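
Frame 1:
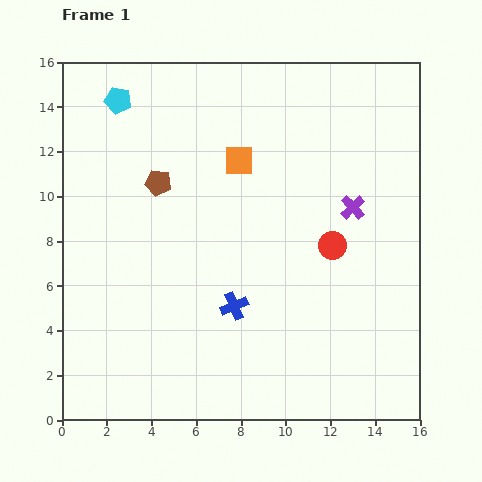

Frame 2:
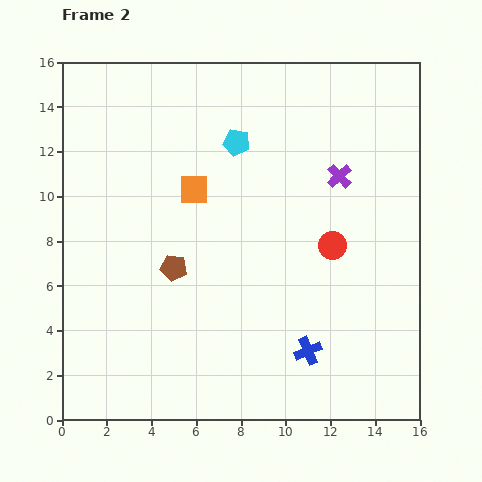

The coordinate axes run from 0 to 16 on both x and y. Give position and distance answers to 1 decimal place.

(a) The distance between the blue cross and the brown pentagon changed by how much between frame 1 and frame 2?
+0.5

Distance in frame 1: 6.5. Distance in frame 2: 7.0.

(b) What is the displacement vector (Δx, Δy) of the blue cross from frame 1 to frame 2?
(3.3, -2.0)

The blue cross was at (7.7, 5.1) in frame 1 and (11.0, 3.1) in frame 2.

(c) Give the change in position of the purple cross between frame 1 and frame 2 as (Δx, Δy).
(-0.6, 1.4)

The purple cross was at (13.0, 9.5) in frame 1 and (12.4, 10.9) in frame 2.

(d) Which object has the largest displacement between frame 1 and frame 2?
the cyan pentagon

(moved 5.6; next 3.9)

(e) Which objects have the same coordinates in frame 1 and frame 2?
the red circle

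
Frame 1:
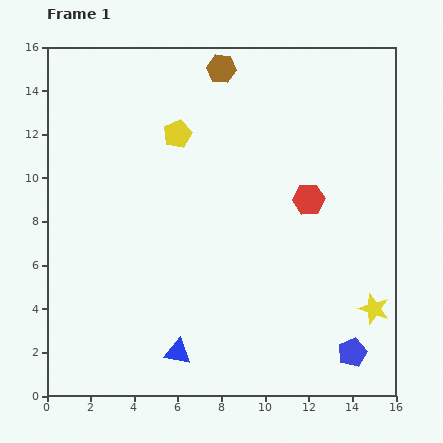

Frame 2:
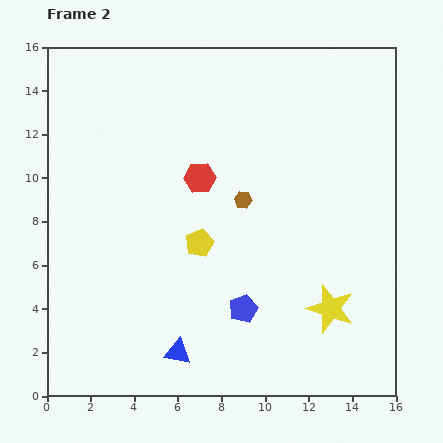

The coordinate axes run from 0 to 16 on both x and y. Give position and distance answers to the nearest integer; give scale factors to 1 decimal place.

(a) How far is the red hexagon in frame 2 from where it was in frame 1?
5

The red hexagon moved from (12, 9) to (7, 10), a distance of √(5² + 1²) ≈ 5.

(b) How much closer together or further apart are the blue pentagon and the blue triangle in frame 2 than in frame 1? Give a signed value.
-4

Distance in frame 1: 8. Distance in frame 2: 4.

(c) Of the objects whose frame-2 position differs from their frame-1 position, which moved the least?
the yellow star

(moved 2)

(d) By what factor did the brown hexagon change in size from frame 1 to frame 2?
0.6×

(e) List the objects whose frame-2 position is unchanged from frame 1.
the blue triangle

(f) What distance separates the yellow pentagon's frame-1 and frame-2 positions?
5

The yellow pentagon moved from (6, 12) to (7, 7), a distance of √(1² + 5²) ≈ 5.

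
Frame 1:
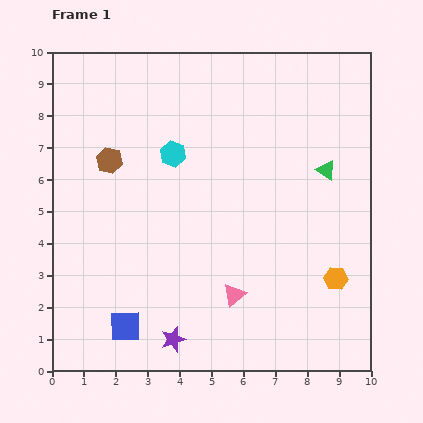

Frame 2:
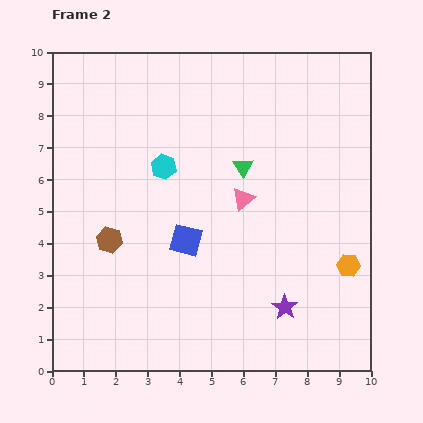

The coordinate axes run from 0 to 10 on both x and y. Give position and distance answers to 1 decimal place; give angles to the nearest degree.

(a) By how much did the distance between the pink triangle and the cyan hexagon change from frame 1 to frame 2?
-2.1

Distance in frame 1: 4.8. Distance in frame 2: 2.7.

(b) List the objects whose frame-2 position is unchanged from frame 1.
none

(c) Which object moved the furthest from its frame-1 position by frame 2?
the purple star

(moved 3.6; next 3.3)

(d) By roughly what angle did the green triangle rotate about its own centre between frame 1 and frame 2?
25° clockwise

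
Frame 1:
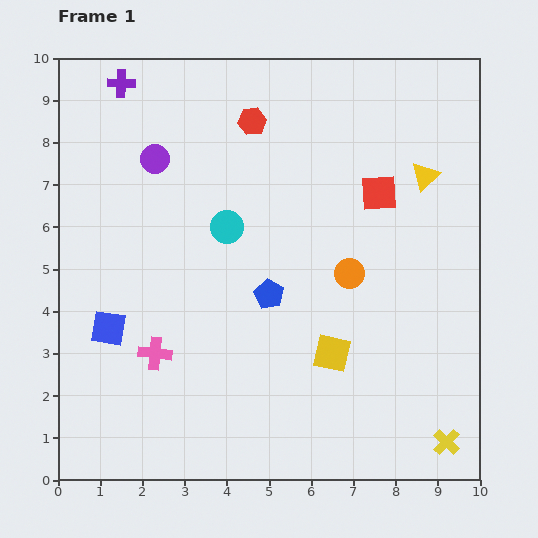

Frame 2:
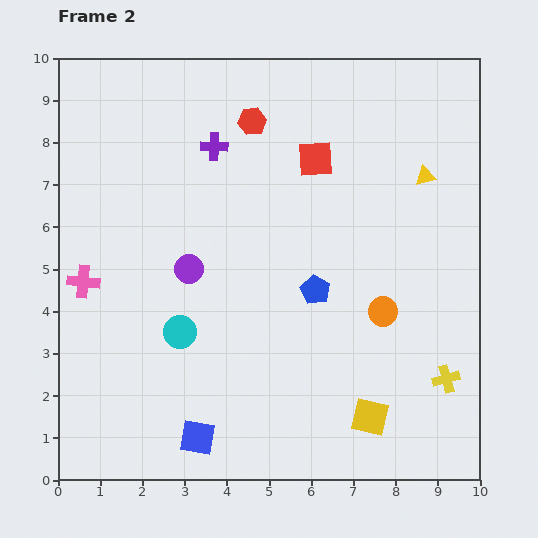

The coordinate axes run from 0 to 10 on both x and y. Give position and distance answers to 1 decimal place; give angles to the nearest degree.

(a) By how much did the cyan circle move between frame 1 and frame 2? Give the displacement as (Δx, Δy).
(-1.1, -2.5)

The cyan circle was at (4.0, 6.0) in frame 1 and (2.9, 3.5) in frame 2.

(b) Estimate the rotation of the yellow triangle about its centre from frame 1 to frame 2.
31° clockwise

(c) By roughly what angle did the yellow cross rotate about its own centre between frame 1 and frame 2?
30° clockwise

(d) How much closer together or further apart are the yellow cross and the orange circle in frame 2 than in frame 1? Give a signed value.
-2.4

Distance in frame 1: 4.6. Distance in frame 2: 2.2.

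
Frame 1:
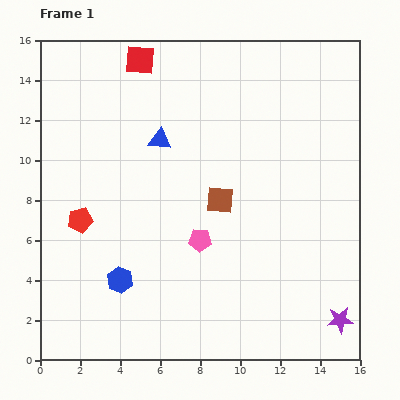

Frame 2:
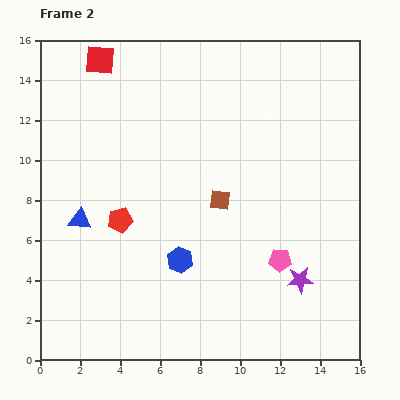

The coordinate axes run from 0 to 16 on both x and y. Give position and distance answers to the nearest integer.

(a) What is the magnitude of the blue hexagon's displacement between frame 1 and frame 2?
3

The blue hexagon moved from (4, 4) to (7, 5), a distance of √(3² + 1²) ≈ 3.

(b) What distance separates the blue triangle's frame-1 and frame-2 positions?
6

The blue triangle moved from (6, 11) to (2, 7), a distance of √(4² + 4²) ≈ 6.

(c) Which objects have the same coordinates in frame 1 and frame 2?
the brown square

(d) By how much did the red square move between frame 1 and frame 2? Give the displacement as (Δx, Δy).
(-2, 0)

The red square was at (5, 15) in frame 1 and (3, 15) in frame 2.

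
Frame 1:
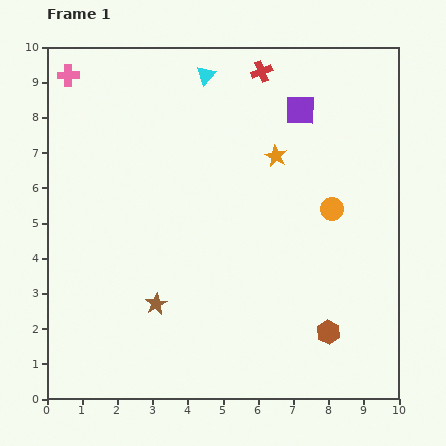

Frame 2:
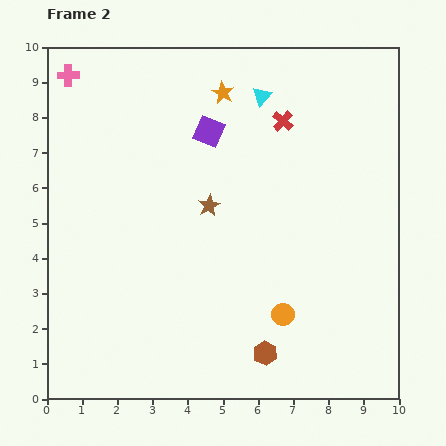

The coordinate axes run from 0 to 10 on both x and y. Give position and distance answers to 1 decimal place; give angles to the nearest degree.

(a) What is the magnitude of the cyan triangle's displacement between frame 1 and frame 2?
1.7

The cyan triangle moved from (4.5, 9.2) to (6.1, 8.6), a distance of √(1.6² + 0.6²) ≈ 1.7.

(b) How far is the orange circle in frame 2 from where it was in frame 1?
3.3

The orange circle moved from (8.1, 5.4) to (6.7, 2.4), a distance of √(1.4² + 3.0²) ≈ 3.3.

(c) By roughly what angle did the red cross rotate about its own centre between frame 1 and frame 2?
27° counter-clockwise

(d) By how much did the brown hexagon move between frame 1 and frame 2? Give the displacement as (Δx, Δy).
(-1.8, -0.6)

The brown hexagon was at (8.0, 1.9) in frame 1 and (6.2, 1.3) in frame 2.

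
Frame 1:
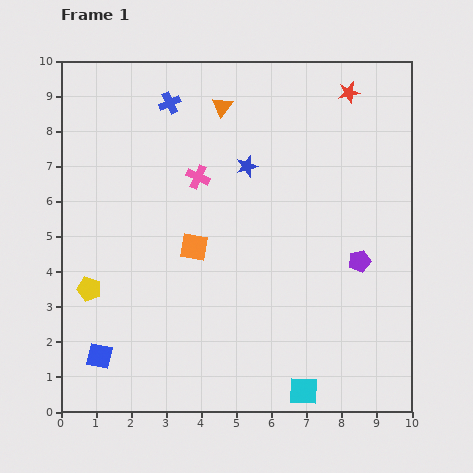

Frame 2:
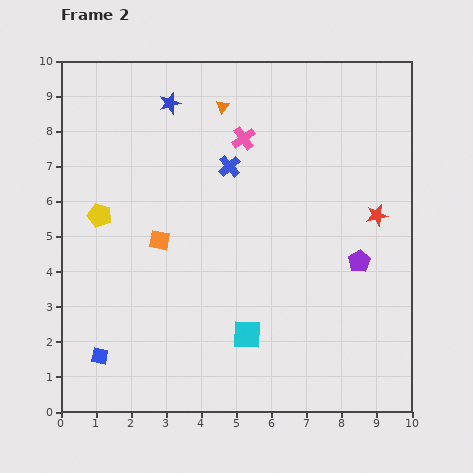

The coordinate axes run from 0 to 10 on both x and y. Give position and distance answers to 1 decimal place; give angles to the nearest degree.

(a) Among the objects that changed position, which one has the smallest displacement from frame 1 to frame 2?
the orange square

(moved 1.0)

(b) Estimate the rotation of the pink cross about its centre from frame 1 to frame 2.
30° clockwise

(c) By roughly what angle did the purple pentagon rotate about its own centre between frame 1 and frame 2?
19° counter-clockwise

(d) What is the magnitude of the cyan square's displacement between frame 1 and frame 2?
2.3

The cyan square moved from (6.9, 0.6) to (5.3, 2.2), a distance of √(1.6² + 1.6²) ≈ 2.3.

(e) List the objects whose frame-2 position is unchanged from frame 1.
the purple pentagon, the blue square, the orange triangle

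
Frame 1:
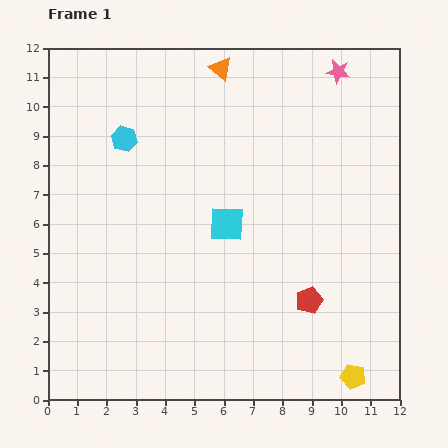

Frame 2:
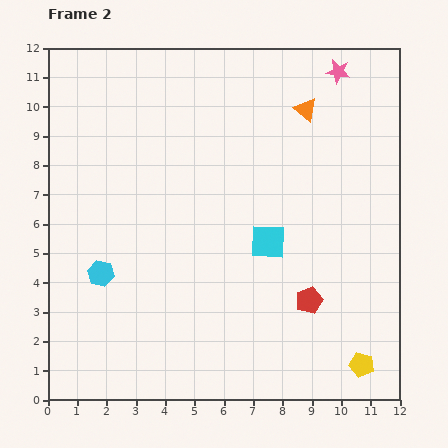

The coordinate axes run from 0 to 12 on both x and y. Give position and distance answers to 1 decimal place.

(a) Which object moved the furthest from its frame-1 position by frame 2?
the cyan hexagon

(moved 4.7; next 3.2)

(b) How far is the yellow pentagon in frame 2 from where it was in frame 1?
0.5

The yellow pentagon moved from (10.4, 0.8) to (10.7, 1.2), a distance of √(0.3² + 0.4²) ≈ 0.5.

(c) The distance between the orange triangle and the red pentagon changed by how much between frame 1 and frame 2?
-2.0

Distance in frame 1: 8.5. Distance in frame 2: 6.5.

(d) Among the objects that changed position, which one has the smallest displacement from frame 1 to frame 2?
the yellow pentagon

(moved 0.5)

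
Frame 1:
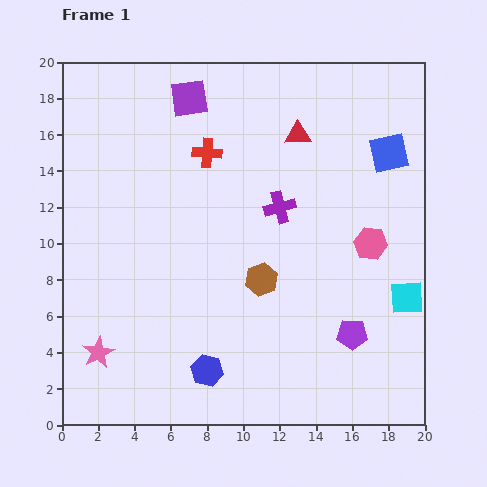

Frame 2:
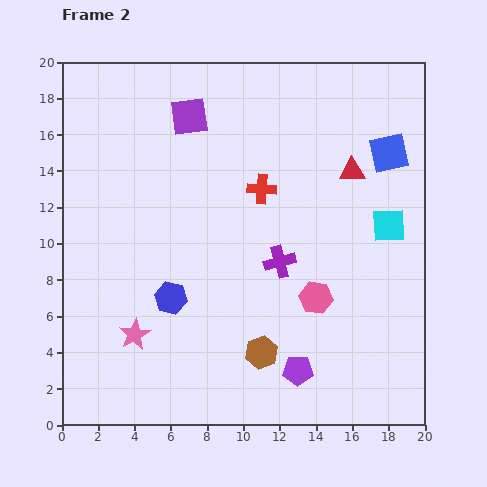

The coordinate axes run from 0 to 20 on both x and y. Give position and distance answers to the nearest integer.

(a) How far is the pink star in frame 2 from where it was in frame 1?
2

The pink star moved from (2, 4) to (4, 5), a distance of √(2² + 1²) ≈ 2.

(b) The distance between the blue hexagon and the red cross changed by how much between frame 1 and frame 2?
-4

Distance in frame 1: 12. Distance in frame 2: 8.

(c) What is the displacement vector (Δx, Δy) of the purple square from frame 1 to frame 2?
(0, -1)

The purple square was at (7, 18) in frame 1 and (7, 17) in frame 2.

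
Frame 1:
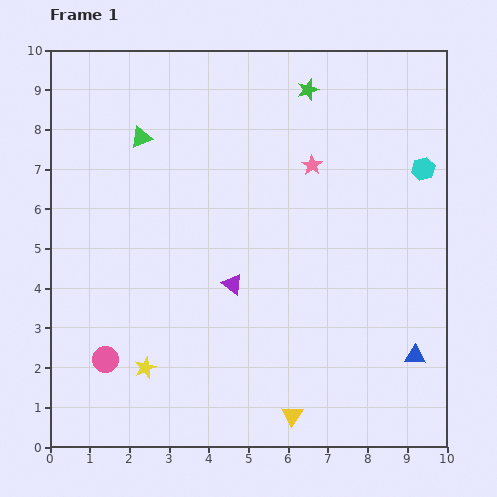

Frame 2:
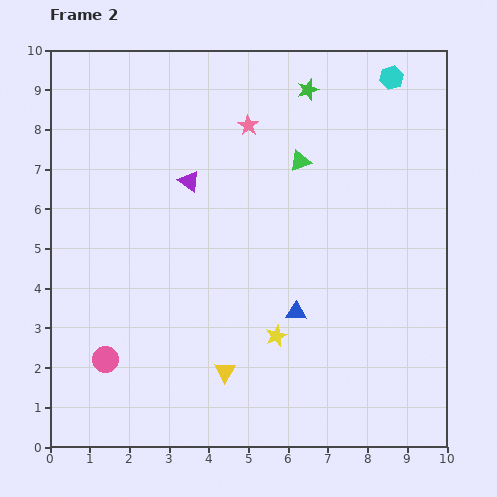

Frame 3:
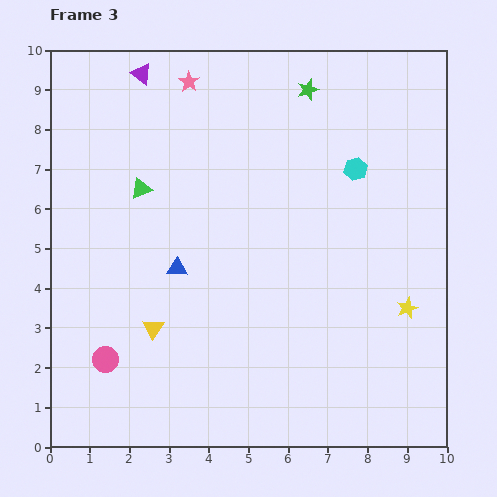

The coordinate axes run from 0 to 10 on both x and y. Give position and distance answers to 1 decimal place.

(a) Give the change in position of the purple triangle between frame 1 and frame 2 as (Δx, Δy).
(-1.1, 2.6)

The purple triangle was at (4.6, 4.1) in frame 1 and (3.5, 6.7) in frame 2.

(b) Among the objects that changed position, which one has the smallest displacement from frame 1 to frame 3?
the green triangle

(moved 1.3)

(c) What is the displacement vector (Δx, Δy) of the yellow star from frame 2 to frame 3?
(3.3, 0.7)

The yellow star was at (5.7, 2.8) in frame 2 and (9.0, 3.5) in frame 3.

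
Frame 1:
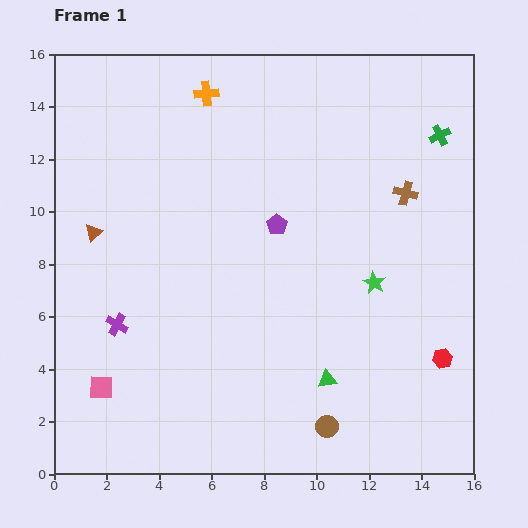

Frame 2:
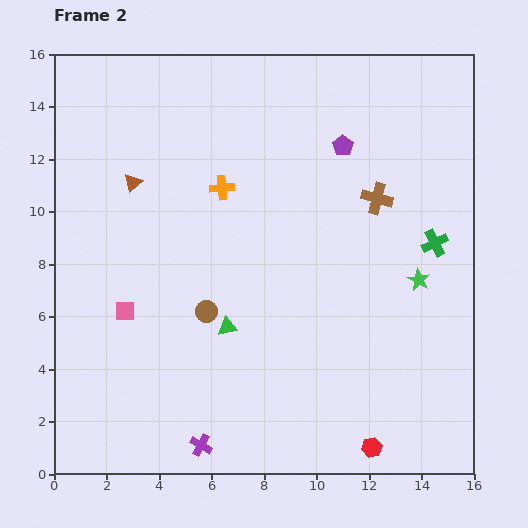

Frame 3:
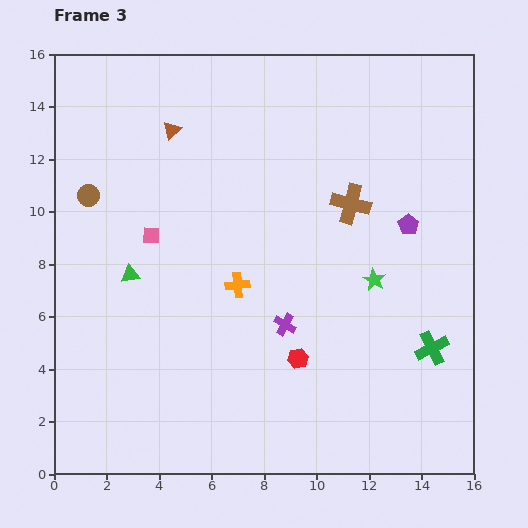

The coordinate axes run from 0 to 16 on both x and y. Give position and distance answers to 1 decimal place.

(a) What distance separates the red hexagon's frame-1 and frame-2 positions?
4.3

The red hexagon moved from (14.8, 4.4) to (12.1, 1.0), a distance of √(2.7² + 3.4²) ≈ 4.3.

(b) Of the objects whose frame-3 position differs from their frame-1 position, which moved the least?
the green star

(moved 0.1)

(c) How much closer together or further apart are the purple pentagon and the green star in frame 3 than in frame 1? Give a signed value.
-1.8

Distance in frame 1: 4.3. Distance in frame 3: 2.5.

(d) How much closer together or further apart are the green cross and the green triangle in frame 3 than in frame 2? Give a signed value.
+3.3

Distance in frame 2: 8.5. Distance in frame 3: 11.8.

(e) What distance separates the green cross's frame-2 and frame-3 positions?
4.0

The green cross moved from (14.5, 8.8) to (14.4, 4.8), a distance of √(0.1² + 4.0²) ≈ 4.0.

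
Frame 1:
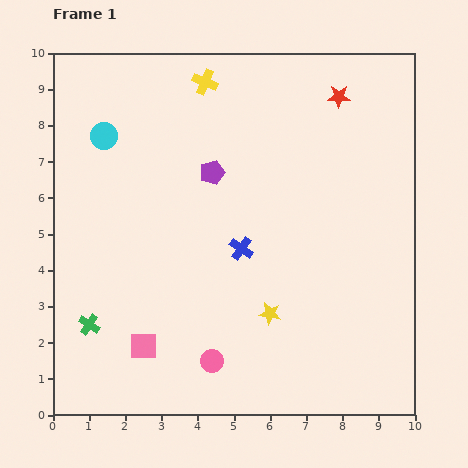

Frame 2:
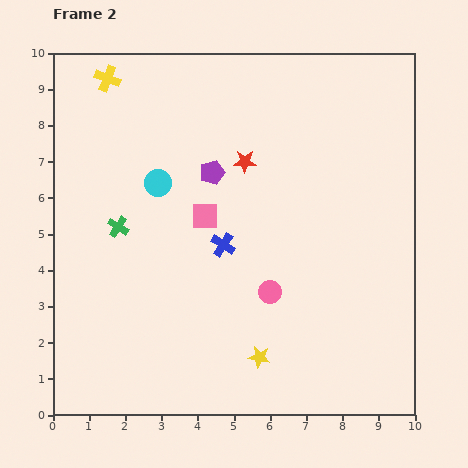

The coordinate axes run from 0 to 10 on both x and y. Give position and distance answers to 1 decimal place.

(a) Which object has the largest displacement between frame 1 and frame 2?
the pink square

(moved 4.0; next 3.2)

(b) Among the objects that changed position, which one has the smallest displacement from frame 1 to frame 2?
the blue cross

(moved 0.5)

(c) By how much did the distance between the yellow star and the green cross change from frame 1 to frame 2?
+0.3

Distance in frame 1: 5.0. Distance in frame 2: 5.3.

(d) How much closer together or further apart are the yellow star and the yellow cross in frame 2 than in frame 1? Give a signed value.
+2.2

Distance in frame 1: 6.6. Distance in frame 2: 8.8.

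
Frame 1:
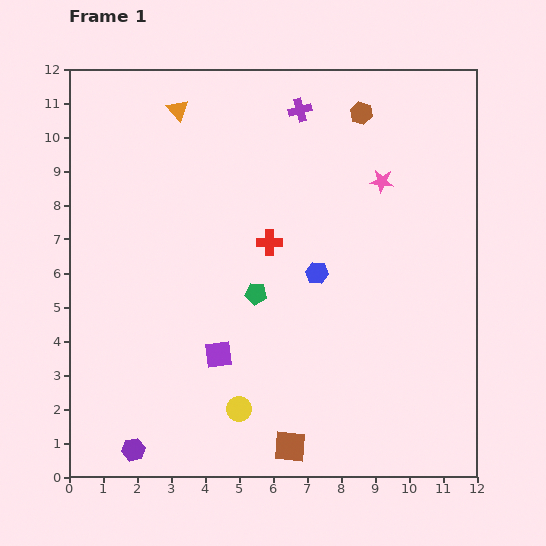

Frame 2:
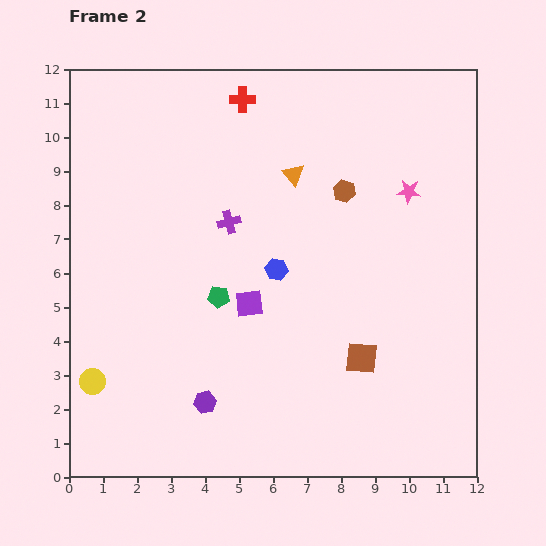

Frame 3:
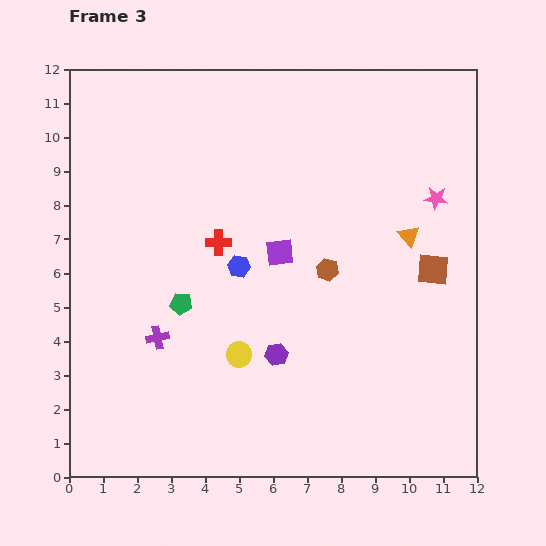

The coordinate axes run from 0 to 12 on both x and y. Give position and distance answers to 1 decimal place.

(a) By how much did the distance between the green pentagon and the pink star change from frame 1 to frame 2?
+1.4

Distance in frame 1: 5.0. Distance in frame 2: 6.4.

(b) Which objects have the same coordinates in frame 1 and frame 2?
none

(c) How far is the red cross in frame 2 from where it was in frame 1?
4.3

The red cross moved from (5.9, 6.9) to (5.1, 11.1), a distance of √(0.8² + 4.2²) ≈ 4.3.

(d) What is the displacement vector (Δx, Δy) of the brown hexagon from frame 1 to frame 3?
(-1.0, -4.6)

The brown hexagon was at (8.6, 10.7) in frame 1 and (7.6, 6.1) in frame 3.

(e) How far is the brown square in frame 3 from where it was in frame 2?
3.3

The brown square moved from (8.6, 3.5) to (10.7, 6.1), a distance of √(2.1² + 2.6²) ≈ 3.3.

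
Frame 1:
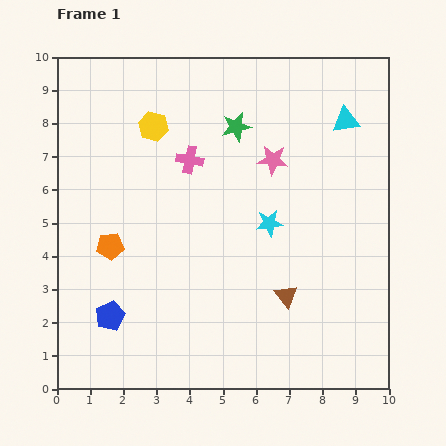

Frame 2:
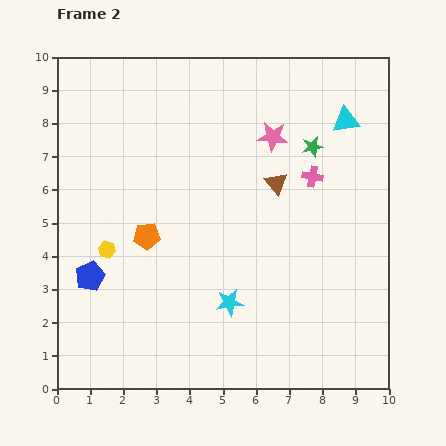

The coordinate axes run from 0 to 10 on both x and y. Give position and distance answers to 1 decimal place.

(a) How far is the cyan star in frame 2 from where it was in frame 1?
2.7

The cyan star moved from (6.4, 5.0) to (5.2, 2.6), a distance of √(1.2² + 2.4²) ≈ 2.7.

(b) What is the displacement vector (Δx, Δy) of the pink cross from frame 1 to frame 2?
(3.7, -0.5)

The pink cross was at (4.0, 6.9) in frame 1 and (7.7, 6.4) in frame 2.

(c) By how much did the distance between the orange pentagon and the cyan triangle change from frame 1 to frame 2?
-1.2

Distance in frame 1: 8.1. Distance in frame 2: 6.9.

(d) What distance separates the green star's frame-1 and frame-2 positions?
2.4

The green star moved from (5.4, 7.9) to (7.7, 7.3), a distance of √(2.3² + 0.6²) ≈ 2.4.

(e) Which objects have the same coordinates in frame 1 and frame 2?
the cyan triangle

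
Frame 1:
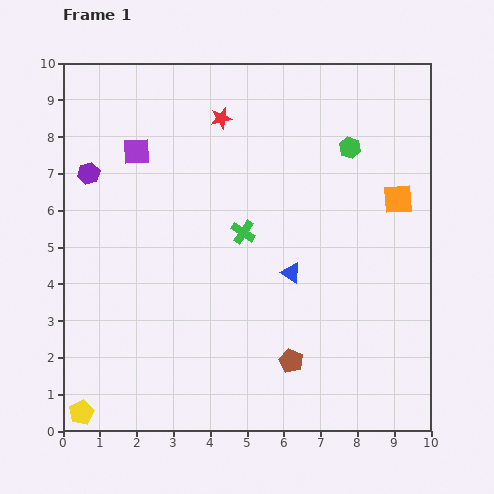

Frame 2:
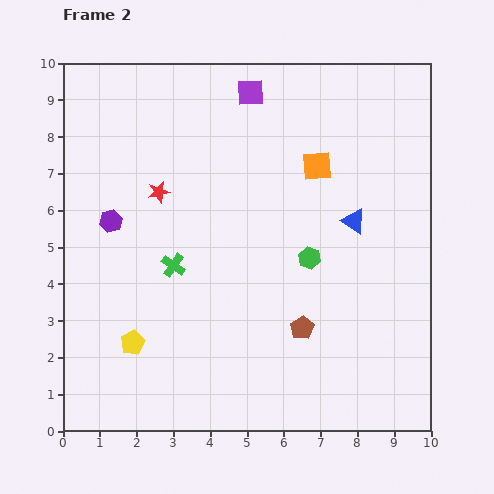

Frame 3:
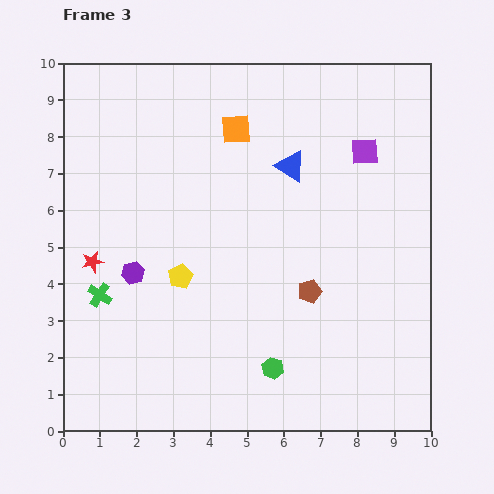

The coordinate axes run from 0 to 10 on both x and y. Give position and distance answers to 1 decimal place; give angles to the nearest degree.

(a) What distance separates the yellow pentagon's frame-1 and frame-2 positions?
2.4

The yellow pentagon moved from (0.5, 0.5) to (1.9, 2.4), a distance of √(1.4² + 1.9²) ≈ 2.4.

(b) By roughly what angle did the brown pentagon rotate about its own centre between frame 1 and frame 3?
30° clockwise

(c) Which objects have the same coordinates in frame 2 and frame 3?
none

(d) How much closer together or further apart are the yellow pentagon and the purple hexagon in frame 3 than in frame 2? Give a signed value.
-2.1

Distance in frame 2: 3.4. Distance in frame 3: 1.3.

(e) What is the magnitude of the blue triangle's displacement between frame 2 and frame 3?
2.3

The blue triangle moved from (7.9, 5.7) to (6.2, 7.2), a distance of √(1.7² + 1.5²) ≈ 2.3.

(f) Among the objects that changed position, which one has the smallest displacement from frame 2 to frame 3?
the brown pentagon

(moved 1.0)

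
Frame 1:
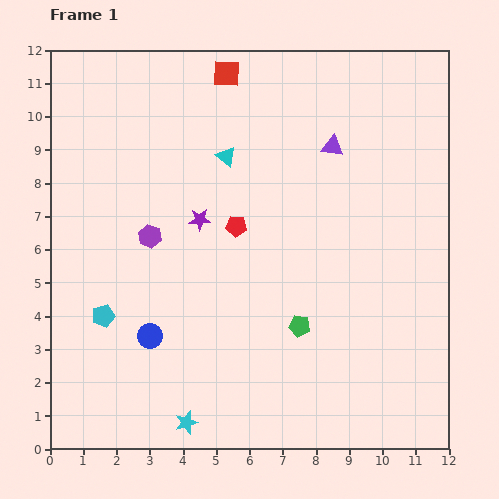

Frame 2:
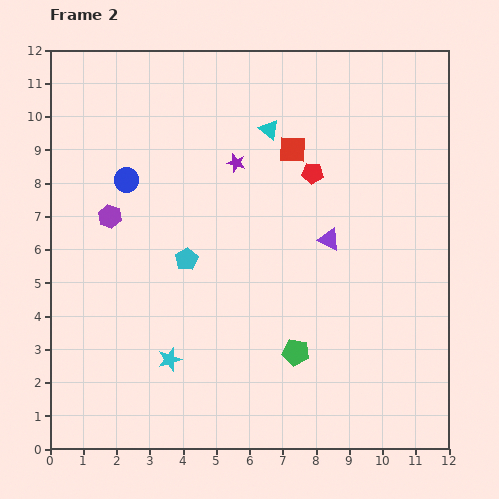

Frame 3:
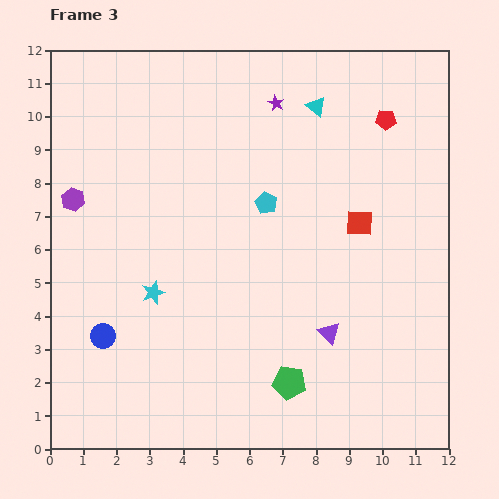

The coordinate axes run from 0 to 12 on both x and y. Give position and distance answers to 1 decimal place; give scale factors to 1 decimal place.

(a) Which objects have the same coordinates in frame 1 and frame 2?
none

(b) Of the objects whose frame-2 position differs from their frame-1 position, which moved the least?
the green pentagon

(moved 0.8)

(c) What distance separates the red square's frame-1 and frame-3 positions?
6.0

The red square moved from (5.3, 11.3) to (9.3, 6.8), a distance of √(4.0² + 4.5²) ≈ 6.0.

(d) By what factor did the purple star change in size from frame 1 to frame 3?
0.7×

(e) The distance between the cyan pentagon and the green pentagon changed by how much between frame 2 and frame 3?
+1.1

Distance in frame 2: 4.3. Distance in frame 3: 5.4.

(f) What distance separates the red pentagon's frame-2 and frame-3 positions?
2.7

The red pentagon moved from (7.9, 8.3) to (10.1, 9.9), a distance of √(2.2² + 1.6²) ≈ 2.7.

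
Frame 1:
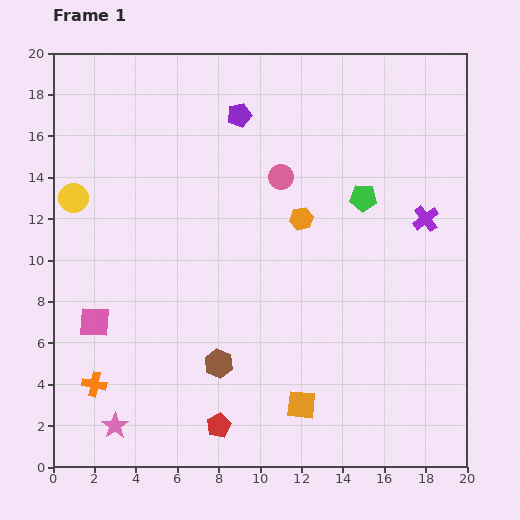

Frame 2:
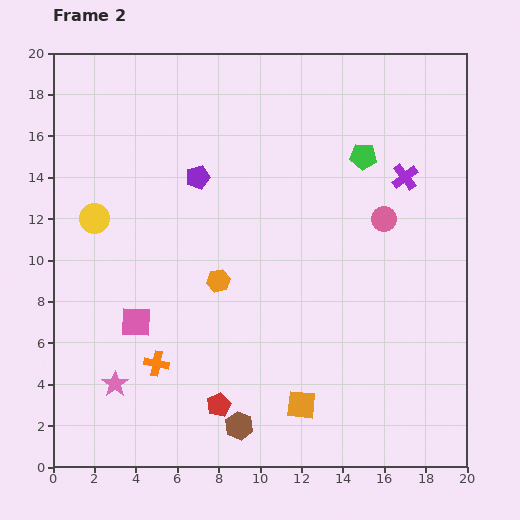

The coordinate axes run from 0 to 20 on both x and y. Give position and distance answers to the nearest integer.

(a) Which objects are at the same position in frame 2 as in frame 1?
the orange square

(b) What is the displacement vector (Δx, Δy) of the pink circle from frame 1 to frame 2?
(5, -2)

The pink circle was at (11, 14) in frame 1 and (16, 12) in frame 2.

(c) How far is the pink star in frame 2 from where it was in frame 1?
2

The pink star moved from (3, 2) to (3, 4), a distance of √(0² + 2²) ≈ 2.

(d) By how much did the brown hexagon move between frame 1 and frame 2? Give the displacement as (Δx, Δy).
(1, -3)

The brown hexagon was at (8, 5) in frame 1 and (9, 2) in frame 2.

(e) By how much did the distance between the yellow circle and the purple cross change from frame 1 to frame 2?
-2

Distance in frame 1: 17. Distance in frame 2: 15.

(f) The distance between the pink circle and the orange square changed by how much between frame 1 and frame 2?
-1

Distance in frame 1: 11. Distance in frame 2: 10.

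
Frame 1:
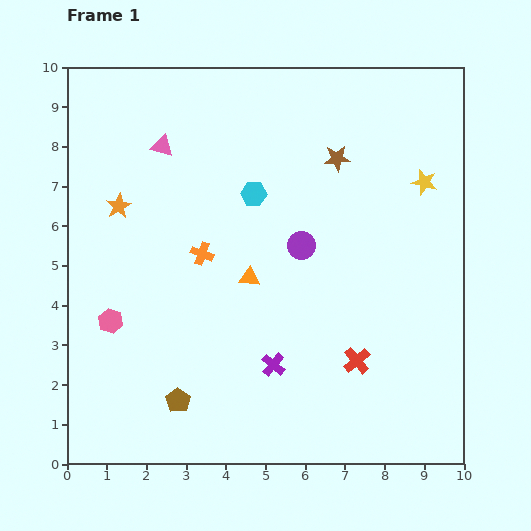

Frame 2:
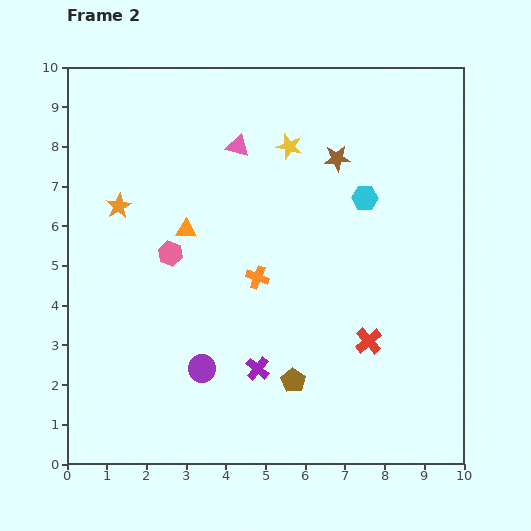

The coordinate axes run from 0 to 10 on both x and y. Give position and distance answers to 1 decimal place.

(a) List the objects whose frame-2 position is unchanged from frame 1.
the brown star, the orange star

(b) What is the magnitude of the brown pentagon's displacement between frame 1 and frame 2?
2.9

The brown pentagon moved from (2.8, 1.6) to (5.7, 2.1), a distance of √(2.9² + 0.5²) ≈ 2.9.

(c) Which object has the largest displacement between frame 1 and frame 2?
the purple circle

(moved 4.0; next 3.5)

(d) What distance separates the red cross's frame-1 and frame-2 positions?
0.6

The red cross moved from (7.3, 2.6) to (7.6, 3.1), a distance of √(0.3² + 0.5²) ≈ 0.6.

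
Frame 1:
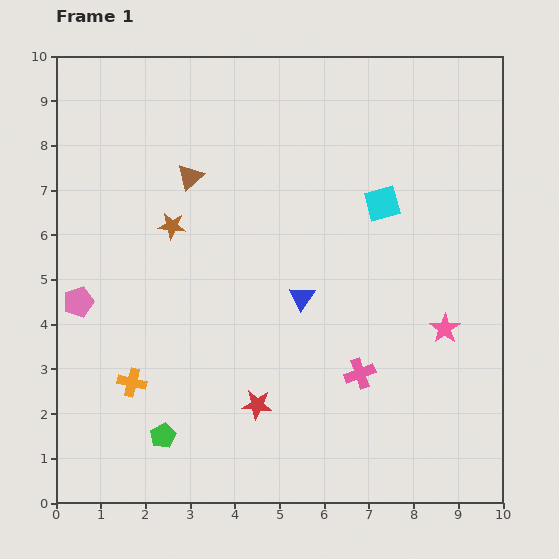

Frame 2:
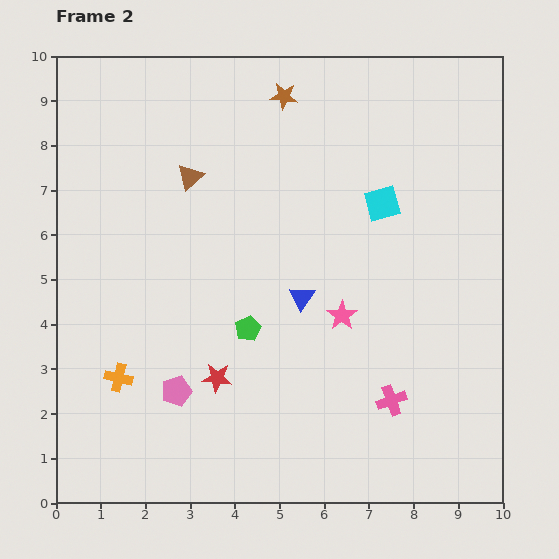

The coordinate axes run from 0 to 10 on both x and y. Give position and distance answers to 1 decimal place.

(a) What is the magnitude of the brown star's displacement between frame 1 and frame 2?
3.8

The brown star moved from (2.6, 6.2) to (5.1, 9.1), a distance of √(2.5² + 2.9²) ≈ 3.8.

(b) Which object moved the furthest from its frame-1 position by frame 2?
the brown star

(moved 3.8; next 3.1)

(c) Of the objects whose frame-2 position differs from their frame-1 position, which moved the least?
the orange cross

(moved 0.3)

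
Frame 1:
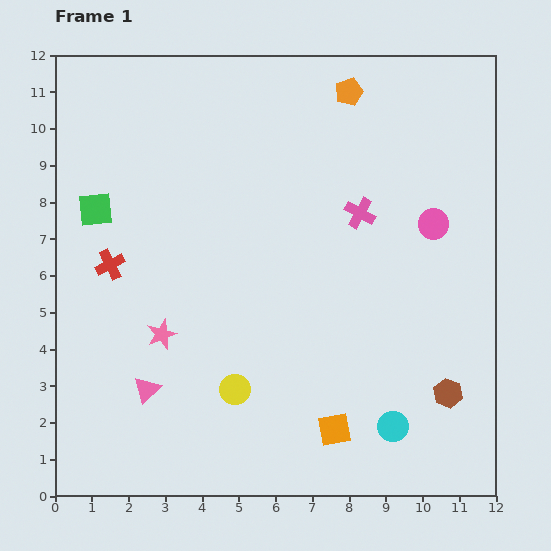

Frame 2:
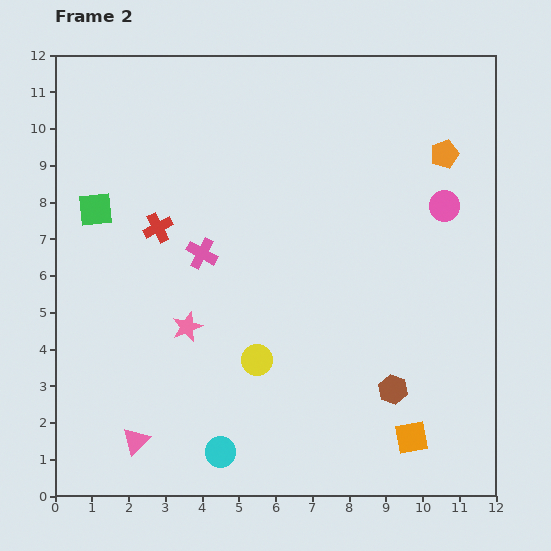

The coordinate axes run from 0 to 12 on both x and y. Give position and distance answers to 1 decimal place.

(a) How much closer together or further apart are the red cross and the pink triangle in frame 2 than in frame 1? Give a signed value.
+2.3

Distance in frame 1: 3.5. Distance in frame 2: 5.8.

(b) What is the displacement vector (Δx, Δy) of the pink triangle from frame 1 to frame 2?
(-0.3, -1.4)

The pink triangle was at (2.5, 2.9) in frame 1 and (2.2, 1.5) in frame 2.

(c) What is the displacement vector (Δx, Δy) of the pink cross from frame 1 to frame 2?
(-4.3, -1.1)

The pink cross was at (8.3, 7.7) in frame 1 and (4.0, 6.6) in frame 2.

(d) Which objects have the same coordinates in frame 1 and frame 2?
the green square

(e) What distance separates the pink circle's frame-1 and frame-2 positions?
0.6

The pink circle moved from (10.3, 7.4) to (10.6, 7.9), a distance of √(0.3² + 0.5²) ≈ 0.6.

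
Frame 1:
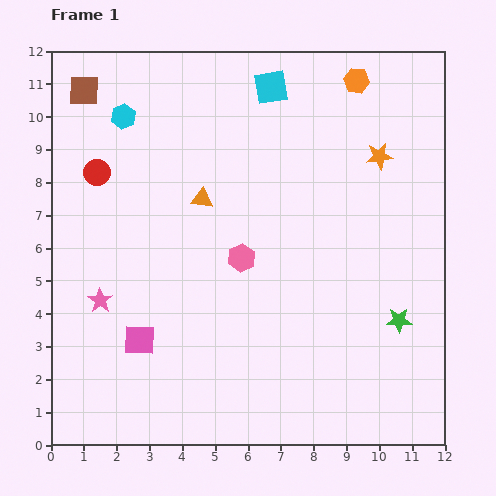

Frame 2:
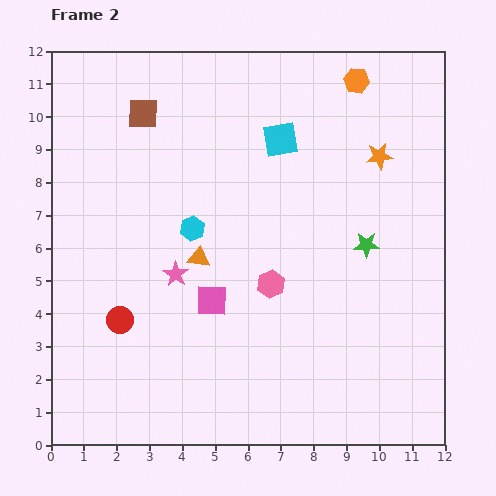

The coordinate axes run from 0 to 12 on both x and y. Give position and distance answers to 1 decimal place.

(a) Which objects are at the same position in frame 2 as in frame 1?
the orange star, the orange hexagon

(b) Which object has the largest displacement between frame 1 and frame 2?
the red circle

(moved 4.6; next 4.0)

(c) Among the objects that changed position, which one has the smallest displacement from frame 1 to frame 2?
the pink hexagon

(moved 1.2)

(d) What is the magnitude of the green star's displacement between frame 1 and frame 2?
2.5

The green star moved from (10.6, 3.8) to (9.6, 6.1), a distance of √(1.0² + 2.3²) ≈ 2.5.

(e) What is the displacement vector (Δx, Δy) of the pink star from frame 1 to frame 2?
(2.3, 0.8)

The pink star was at (1.5, 4.4) in frame 1 and (3.8, 5.2) in frame 2.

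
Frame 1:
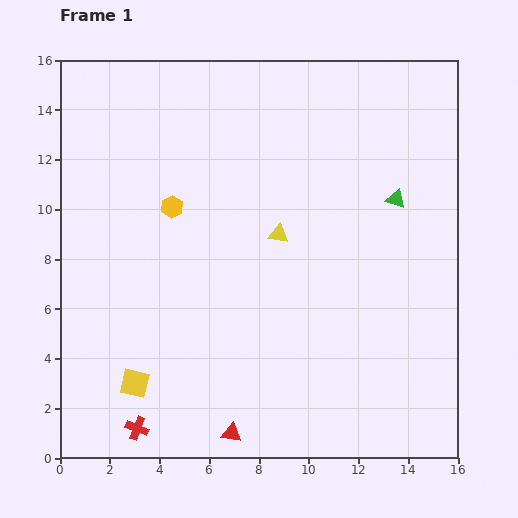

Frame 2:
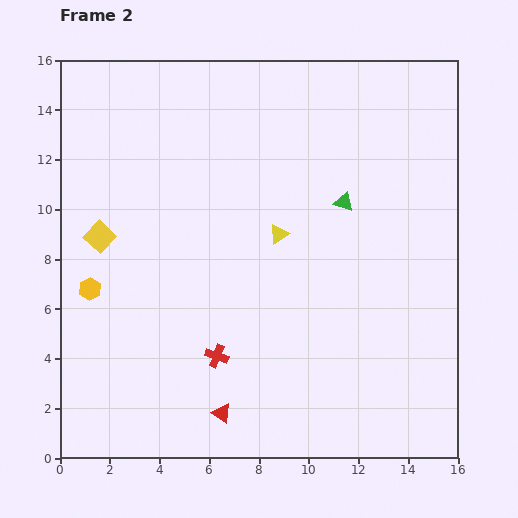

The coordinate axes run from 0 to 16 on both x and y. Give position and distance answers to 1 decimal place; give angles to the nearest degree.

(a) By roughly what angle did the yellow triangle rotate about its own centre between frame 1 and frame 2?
42° counter-clockwise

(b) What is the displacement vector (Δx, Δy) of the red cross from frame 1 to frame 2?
(3.2, 2.9)

The red cross was at (3.1, 1.2) in frame 1 and (6.3, 4.1) in frame 2.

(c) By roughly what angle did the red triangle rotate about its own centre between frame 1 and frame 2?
27° clockwise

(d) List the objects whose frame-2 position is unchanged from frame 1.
the yellow triangle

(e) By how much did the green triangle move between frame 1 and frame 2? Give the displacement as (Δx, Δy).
(-2.1, -0.1)

The green triangle was at (13.5, 10.4) in frame 1 and (11.4, 10.3) in frame 2.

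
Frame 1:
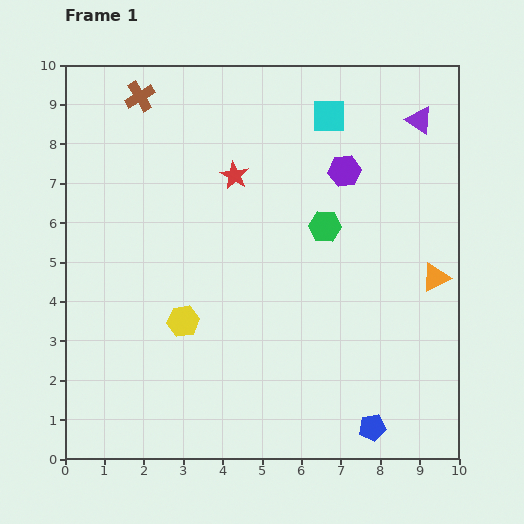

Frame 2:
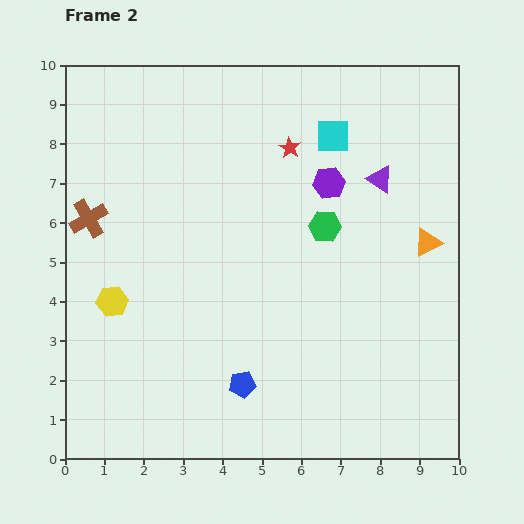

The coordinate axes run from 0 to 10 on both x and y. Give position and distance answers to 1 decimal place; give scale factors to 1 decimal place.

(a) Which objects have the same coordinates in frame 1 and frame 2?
the green hexagon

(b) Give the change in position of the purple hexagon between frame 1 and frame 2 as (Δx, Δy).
(-0.4, -0.3)

The purple hexagon was at (7.1, 7.3) in frame 1 and (6.7, 7.0) in frame 2.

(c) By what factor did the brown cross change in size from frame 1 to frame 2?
1.3×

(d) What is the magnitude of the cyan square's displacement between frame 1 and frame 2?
0.5

The cyan square moved from (6.7, 8.7) to (6.8, 8.2), a distance of √(0.1² + 0.5²) ≈ 0.5.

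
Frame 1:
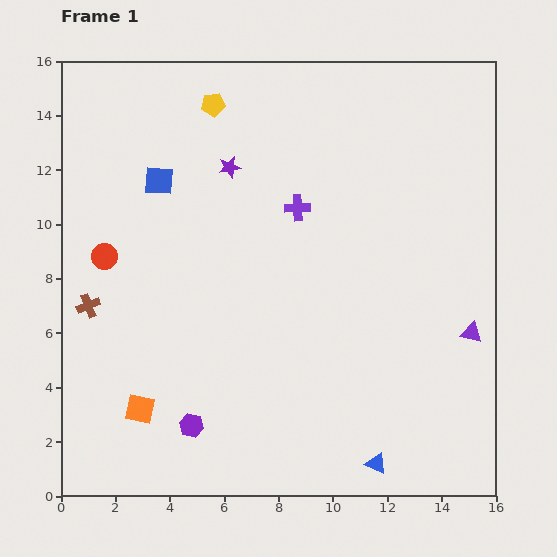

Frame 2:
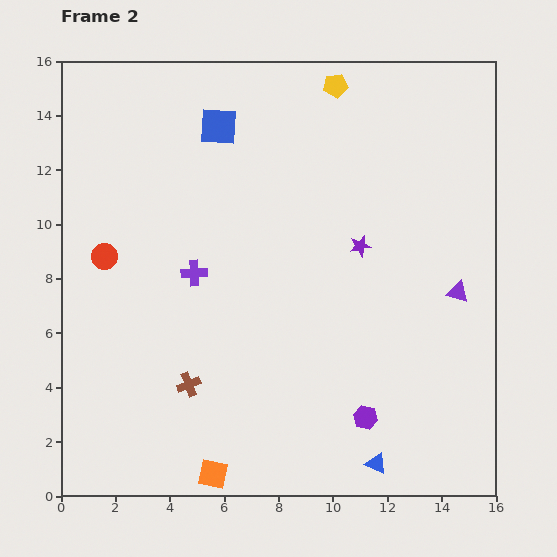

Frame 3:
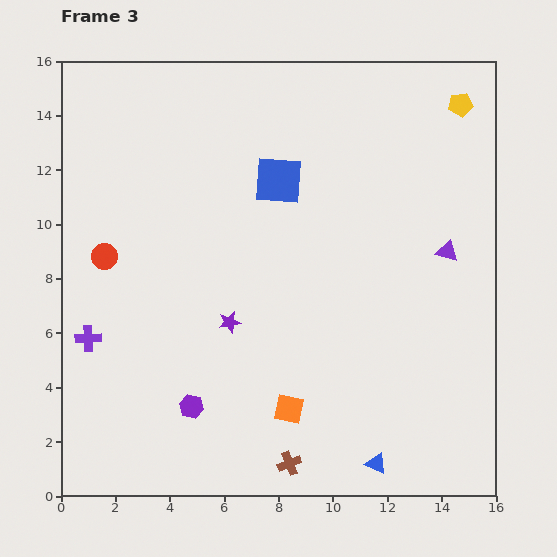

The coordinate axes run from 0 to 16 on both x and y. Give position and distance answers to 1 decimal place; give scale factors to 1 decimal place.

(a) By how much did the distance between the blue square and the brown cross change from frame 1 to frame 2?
+4.3

Distance in frame 1: 5.3. Distance in frame 2: 9.6.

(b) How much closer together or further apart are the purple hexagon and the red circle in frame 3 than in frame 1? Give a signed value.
-0.6

Distance in frame 1: 7.0. Distance in frame 3: 6.4.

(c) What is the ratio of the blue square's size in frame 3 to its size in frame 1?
1.7×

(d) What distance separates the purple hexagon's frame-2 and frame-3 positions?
6.4

The purple hexagon moved from (11.2, 2.9) to (4.8, 3.3), a distance of √(6.4² + 0.4²) ≈ 6.4.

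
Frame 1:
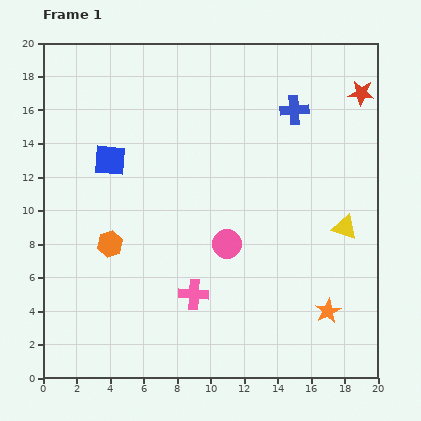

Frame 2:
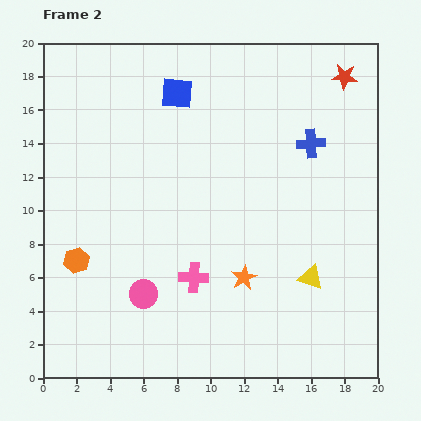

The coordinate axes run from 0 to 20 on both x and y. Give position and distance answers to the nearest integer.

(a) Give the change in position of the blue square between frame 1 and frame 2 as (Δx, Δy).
(4, 4)

The blue square was at (4, 13) in frame 1 and (8, 17) in frame 2.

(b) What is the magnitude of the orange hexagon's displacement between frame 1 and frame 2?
2

The orange hexagon moved from (4, 8) to (2, 7), a distance of √(2² + 1²) ≈ 2.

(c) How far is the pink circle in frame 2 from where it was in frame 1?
6

The pink circle moved from (11, 8) to (6, 5), a distance of √(5² + 3²) ≈ 6.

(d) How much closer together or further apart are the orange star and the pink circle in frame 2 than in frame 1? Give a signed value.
-1

Distance in frame 1: 7. Distance in frame 2: 6.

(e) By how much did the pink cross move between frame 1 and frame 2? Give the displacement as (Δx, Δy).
(0, 1)

The pink cross was at (9, 5) in frame 1 and (9, 6) in frame 2.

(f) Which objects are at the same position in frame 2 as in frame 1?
none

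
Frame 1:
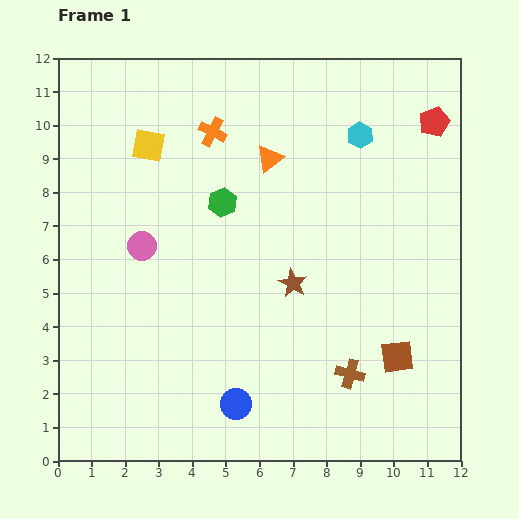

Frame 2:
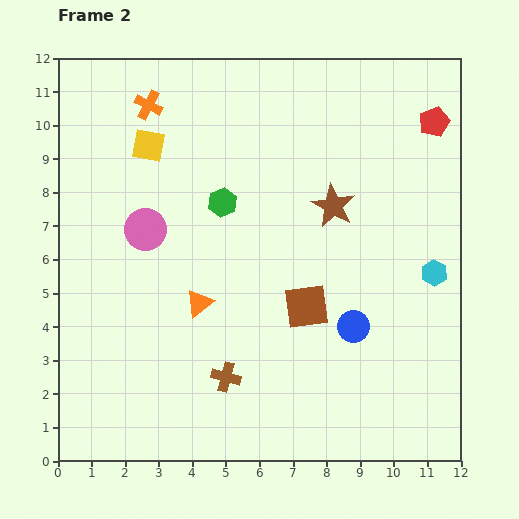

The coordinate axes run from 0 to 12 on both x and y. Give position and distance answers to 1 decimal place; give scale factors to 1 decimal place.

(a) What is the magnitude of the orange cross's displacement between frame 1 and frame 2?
2.1

The orange cross moved from (4.6, 9.8) to (2.7, 10.6), a distance of √(1.9² + 0.8²) ≈ 2.1.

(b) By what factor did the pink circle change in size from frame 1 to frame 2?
1.5×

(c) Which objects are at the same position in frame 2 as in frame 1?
the yellow square, the red pentagon, the green hexagon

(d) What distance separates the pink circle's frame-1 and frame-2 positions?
0.5

The pink circle moved from (2.5, 6.4) to (2.6, 6.9), a distance of √(0.1² + 0.5²) ≈ 0.5.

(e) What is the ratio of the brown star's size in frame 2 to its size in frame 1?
1.5×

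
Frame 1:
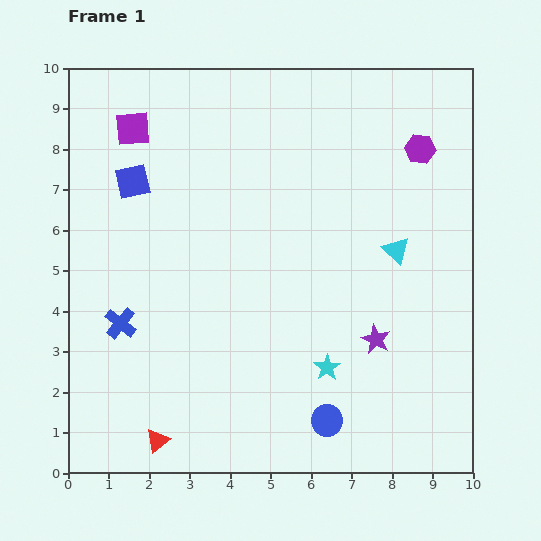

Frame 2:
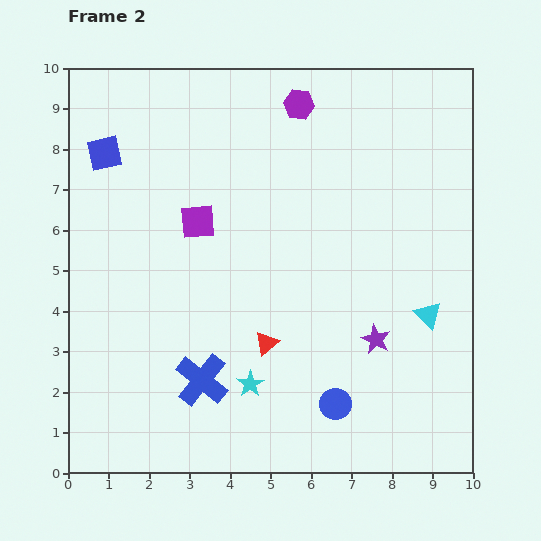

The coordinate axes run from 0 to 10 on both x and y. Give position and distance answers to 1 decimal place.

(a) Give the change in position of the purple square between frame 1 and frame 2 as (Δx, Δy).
(1.6, -2.3)

The purple square was at (1.6, 8.5) in frame 1 and (3.2, 6.2) in frame 2.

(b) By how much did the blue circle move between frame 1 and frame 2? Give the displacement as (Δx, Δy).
(0.2, 0.4)

The blue circle was at (6.4, 1.3) in frame 1 and (6.6, 1.7) in frame 2.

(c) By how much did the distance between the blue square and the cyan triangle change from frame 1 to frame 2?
+2.2

Distance in frame 1: 6.7. Distance in frame 2: 8.9.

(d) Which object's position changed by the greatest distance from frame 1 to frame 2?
the red triangle

(moved 3.6; next 3.2)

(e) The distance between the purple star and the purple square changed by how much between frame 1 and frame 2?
-2.6

Distance in frame 1: 7.9. Distance in frame 2: 5.3.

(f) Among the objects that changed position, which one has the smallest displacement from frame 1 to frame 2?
the blue circle

(moved 0.4)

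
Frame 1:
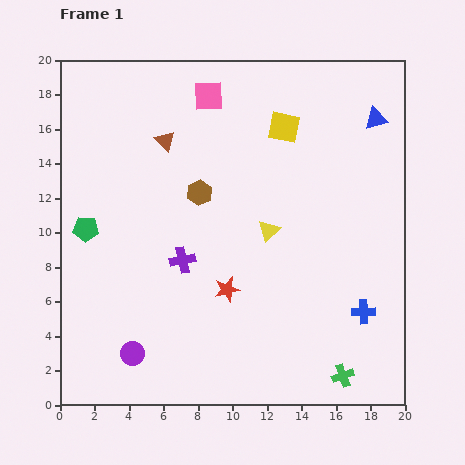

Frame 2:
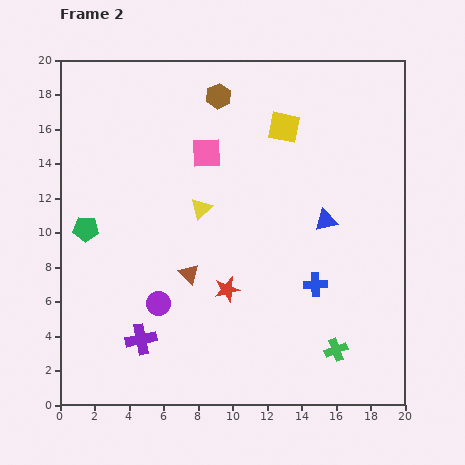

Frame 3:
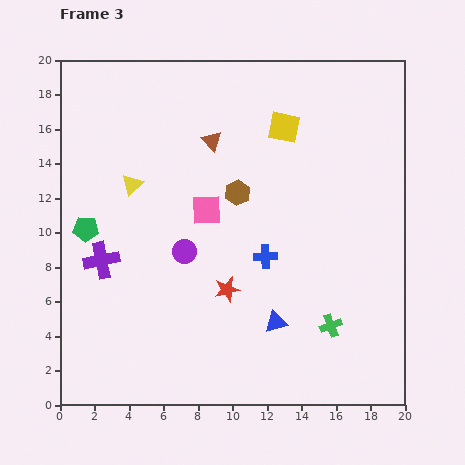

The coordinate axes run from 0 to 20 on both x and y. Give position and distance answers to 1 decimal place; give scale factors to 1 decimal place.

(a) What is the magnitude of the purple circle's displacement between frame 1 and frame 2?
3.3

The purple circle moved from (4.2, 3.0) to (5.7, 5.9), a distance of √(1.5² + 2.9²) ≈ 3.3.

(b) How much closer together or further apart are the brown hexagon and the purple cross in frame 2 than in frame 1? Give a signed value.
+10.8

Distance in frame 1: 4.0. Distance in frame 2: 14.8.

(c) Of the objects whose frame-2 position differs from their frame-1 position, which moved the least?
the green cross

(moved 1.6)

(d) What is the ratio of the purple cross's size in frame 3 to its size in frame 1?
1.4×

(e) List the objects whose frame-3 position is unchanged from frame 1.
the yellow square, the red star, the green pentagon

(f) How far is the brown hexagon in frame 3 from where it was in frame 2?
5.7

The brown hexagon moved from (9.2, 17.9) to (10.3, 12.3), a distance of √(1.1² + 5.6²) ≈ 5.7.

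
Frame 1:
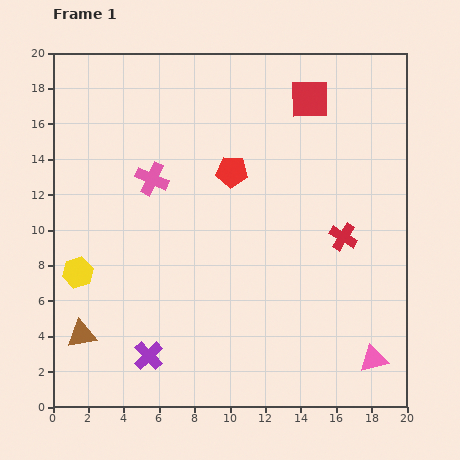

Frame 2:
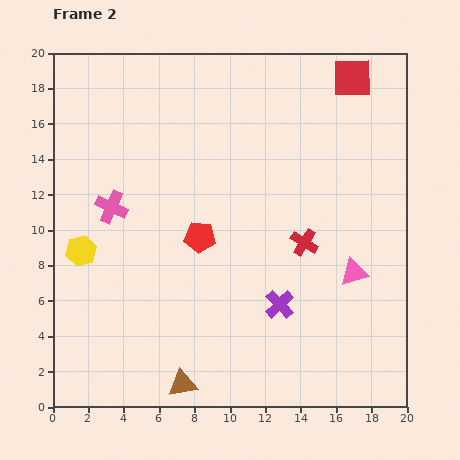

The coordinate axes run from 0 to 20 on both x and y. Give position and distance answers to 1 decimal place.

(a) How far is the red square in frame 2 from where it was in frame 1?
2.7

The red square moved from (14.5, 17.4) to (16.9, 18.6), a distance of √(2.4² + 1.2²) ≈ 2.7.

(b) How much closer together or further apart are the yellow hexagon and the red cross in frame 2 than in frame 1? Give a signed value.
-2.5

Distance in frame 1: 15.1. Distance in frame 2: 12.6.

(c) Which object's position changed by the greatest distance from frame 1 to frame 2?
the purple cross

(moved 7.9; next 6.4)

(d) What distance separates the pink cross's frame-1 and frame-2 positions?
2.8

The pink cross moved from (5.6, 12.9) to (3.3, 11.3), a distance of √(2.3² + 1.6²) ≈ 2.8.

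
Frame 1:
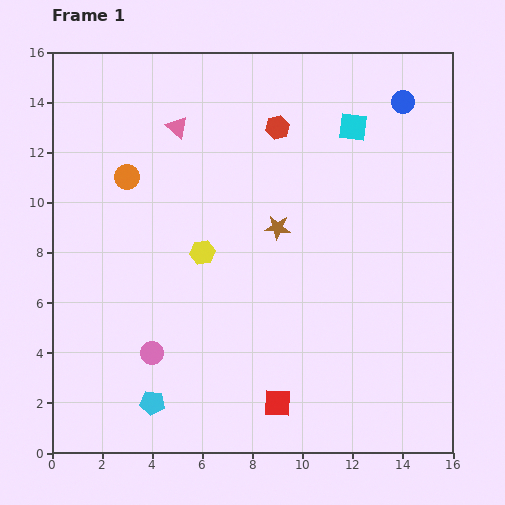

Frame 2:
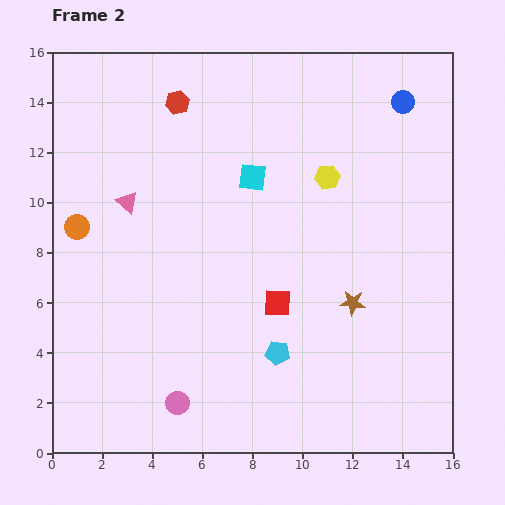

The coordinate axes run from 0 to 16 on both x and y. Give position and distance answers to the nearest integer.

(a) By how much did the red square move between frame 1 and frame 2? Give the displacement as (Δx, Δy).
(0, 4)

The red square was at (9, 2) in frame 1 and (9, 6) in frame 2.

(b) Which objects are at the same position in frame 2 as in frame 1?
the blue circle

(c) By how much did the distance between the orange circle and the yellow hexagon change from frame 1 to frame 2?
+6

Distance in frame 1: 4. Distance in frame 2: 10.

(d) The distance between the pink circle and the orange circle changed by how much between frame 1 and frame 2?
+1

Distance in frame 1: 7. Distance in frame 2: 8.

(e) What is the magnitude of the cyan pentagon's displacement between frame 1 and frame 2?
5

The cyan pentagon moved from (4, 2) to (9, 4), a distance of √(5² + 2²) ≈ 5.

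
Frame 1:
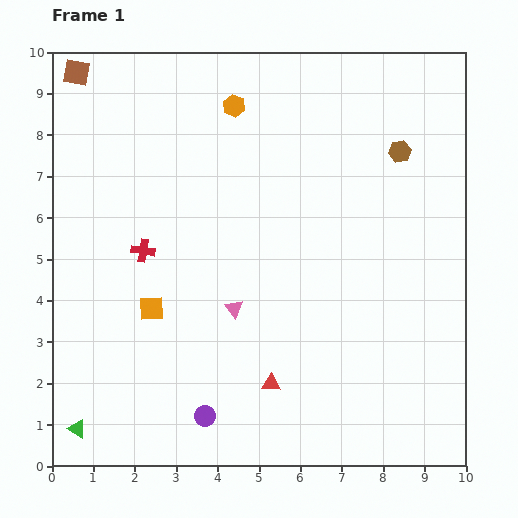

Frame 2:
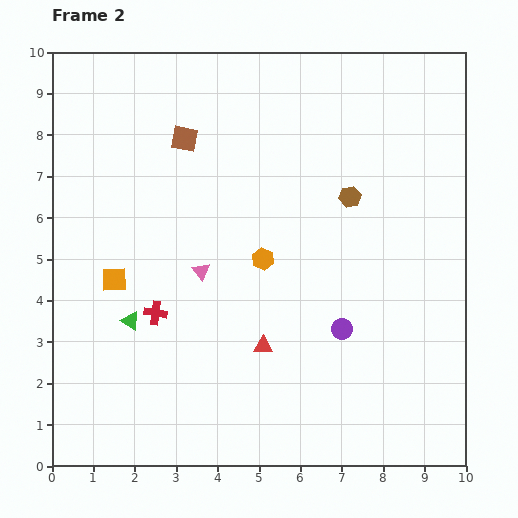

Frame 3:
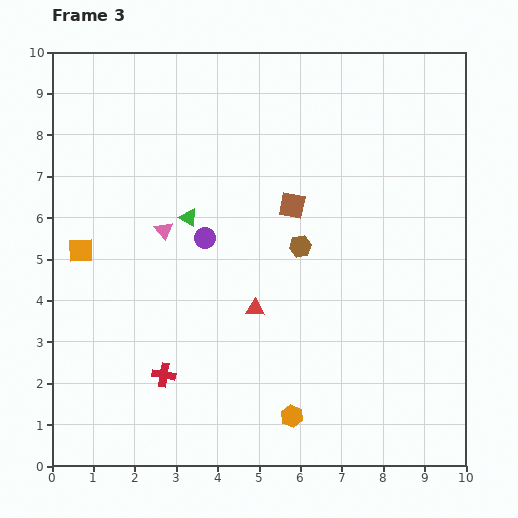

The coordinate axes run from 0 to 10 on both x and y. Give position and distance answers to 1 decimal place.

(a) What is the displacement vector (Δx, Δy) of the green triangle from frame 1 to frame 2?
(1.3, 2.6)

The green triangle was at (0.6, 0.9) in frame 1 and (1.9, 3.5) in frame 2.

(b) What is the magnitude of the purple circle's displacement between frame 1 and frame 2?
3.9

The purple circle moved from (3.7, 1.2) to (7.0, 3.3), a distance of √(3.3² + 2.1²) ≈ 3.9.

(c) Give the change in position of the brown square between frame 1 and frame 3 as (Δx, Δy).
(5.2, -3.2)

The brown square was at (0.6, 9.5) in frame 1 and (5.8, 6.3) in frame 3.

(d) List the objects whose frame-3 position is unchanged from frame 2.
none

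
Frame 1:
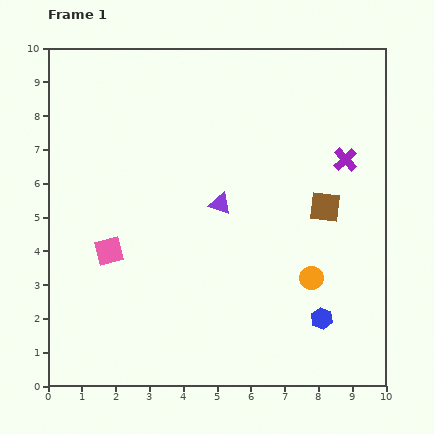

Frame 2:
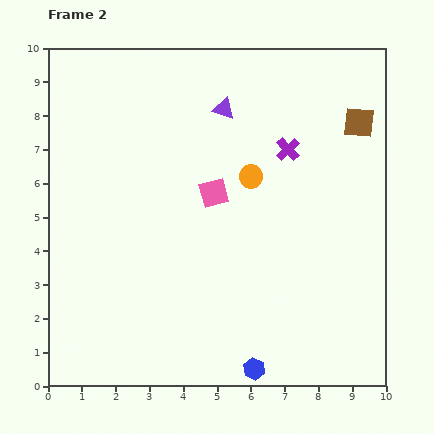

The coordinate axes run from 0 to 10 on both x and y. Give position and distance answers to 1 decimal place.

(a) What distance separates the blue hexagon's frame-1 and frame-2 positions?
2.5

The blue hexagon moved from (8.1, 2.0) to (6.1, 0.5), a distance of √(2.0² + 1.5²) ≈ 2.5.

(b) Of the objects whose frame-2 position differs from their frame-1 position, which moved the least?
the purple cross

(moved 1.7)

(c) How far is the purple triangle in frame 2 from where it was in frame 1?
2.8

The purple triangle moved from (5.1, 5.4) to (5.2, 8.2), a distance of √(0.1² + 2.8²) ≈ 2.8.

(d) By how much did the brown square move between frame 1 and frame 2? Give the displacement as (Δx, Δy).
(1.0, 2.5)

The brown square was at (8.2, 5.3) in frame 1 and (9.2, 7.8) in frame 2.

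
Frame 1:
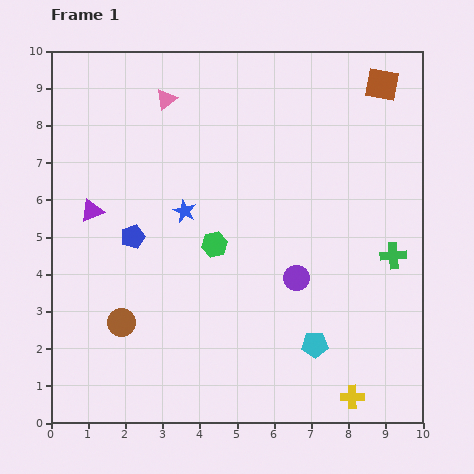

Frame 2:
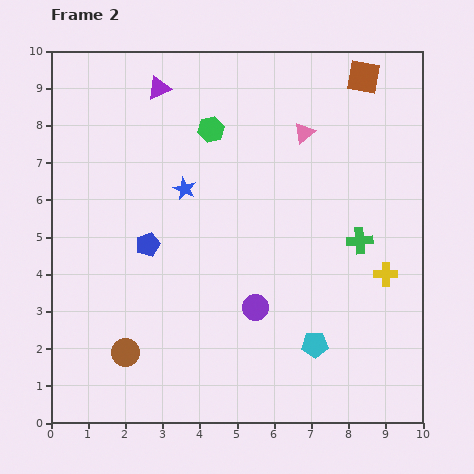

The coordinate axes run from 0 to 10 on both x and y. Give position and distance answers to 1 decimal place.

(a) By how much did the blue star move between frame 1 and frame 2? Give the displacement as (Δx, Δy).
(0.0, 0.6)

The blue star was at (3.6, 5.7) in frame 1 and (3.6, 6.3) in frame 2.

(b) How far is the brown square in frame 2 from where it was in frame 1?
0.5

The brown square moved from (8.9, 9.1) to (8.4, 9.3), a distance of √(0.5² + 0.2²) ≈ 0.5.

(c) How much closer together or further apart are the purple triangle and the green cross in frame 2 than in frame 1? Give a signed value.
-1.4

Distance in frame 1: 8.2. Distance in frame 2: 6.8.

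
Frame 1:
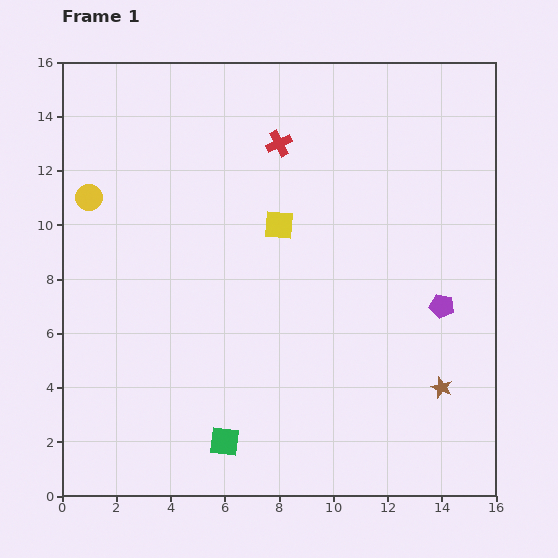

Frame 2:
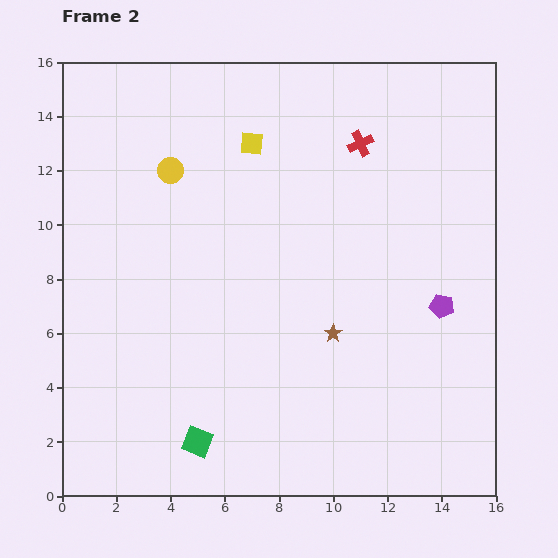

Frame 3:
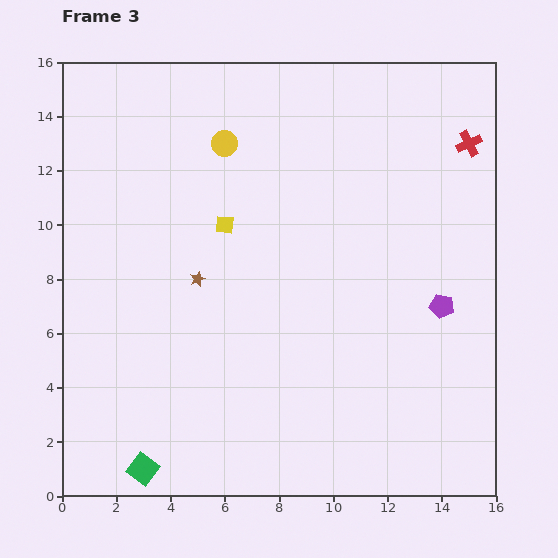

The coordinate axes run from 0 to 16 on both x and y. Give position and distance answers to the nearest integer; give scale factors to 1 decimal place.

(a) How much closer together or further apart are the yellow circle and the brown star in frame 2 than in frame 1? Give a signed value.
-7

Distance in frame 1: 15. Distance in frame 2: 8.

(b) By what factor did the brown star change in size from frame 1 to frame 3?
0.7×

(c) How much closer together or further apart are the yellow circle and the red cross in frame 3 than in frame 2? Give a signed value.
+2

Distance in frame 2: 7. Distance in frame 3: 9.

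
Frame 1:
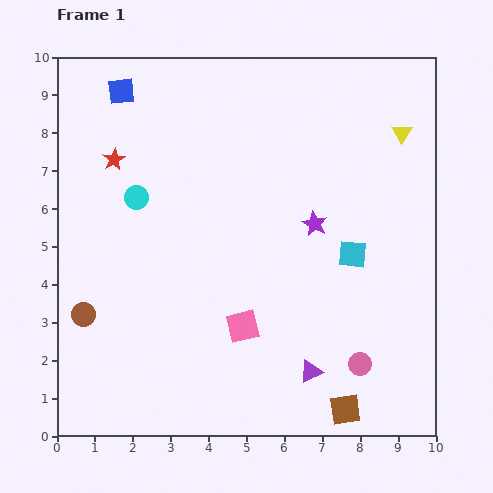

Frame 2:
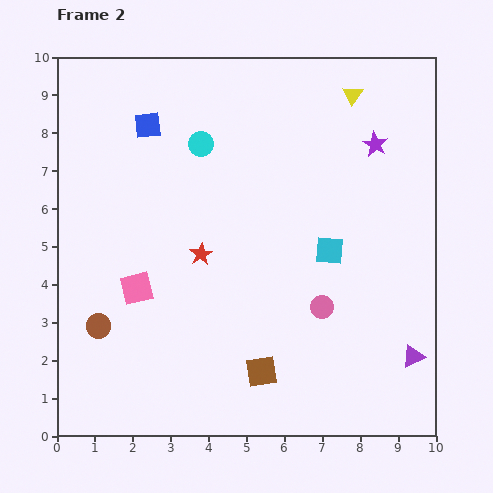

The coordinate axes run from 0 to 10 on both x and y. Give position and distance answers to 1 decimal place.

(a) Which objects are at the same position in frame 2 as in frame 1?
none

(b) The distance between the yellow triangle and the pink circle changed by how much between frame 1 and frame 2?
-0.5

Distance in frame 1: 6.2. Distance in frame 2: 5.7.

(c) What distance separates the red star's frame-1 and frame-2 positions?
3.4

The red star moved from (1.5, 7.3) to (3.8, 4.8), a distance of √(2.3² + 2.5²) ≈ 3.4.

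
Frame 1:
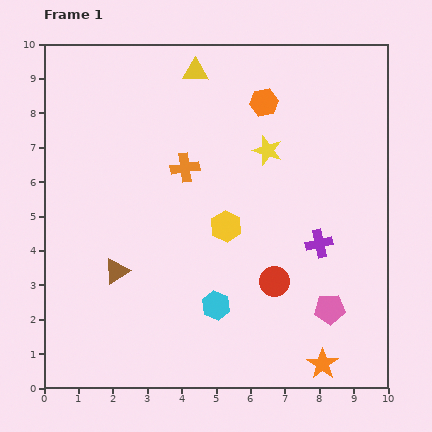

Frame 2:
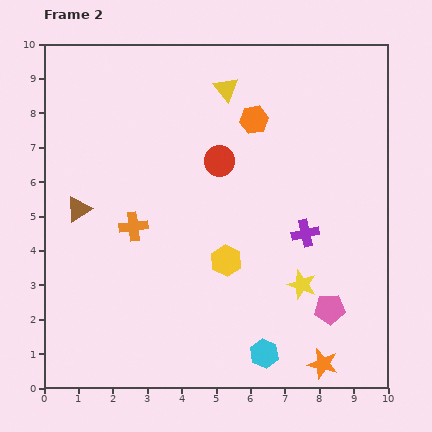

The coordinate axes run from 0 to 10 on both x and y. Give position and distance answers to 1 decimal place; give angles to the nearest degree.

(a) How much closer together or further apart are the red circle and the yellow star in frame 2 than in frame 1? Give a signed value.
+0.5

Distance in frame 1: 3.8. Distance in frame 2: 4.3.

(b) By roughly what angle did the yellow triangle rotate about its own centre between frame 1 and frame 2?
49° clockwise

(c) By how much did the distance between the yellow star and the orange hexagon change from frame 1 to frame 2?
+3.6

Distance in frame 1: 1.4. Distance in frame 2: 5.0.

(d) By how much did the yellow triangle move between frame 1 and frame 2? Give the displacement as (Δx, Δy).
(0.9, -0.5)

The yellow triangle was at (4.4, 9.2) in frame 1 and (5.3, 8.7) in frame 2.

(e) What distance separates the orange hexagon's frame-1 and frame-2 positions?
0.6

The orange hexagon moved from (6.4, 8.3) to (6.1, 7.8), a distance of √(0.3² + 0.5²) ≈ 0.6.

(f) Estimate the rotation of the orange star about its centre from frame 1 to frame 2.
22° counter-clockwise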